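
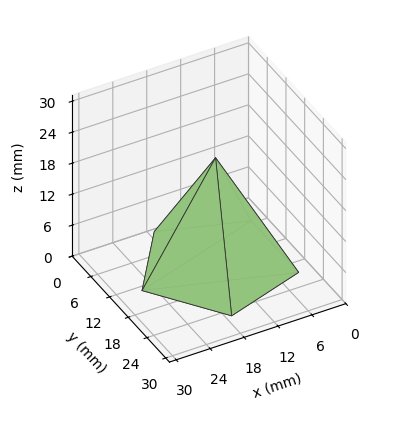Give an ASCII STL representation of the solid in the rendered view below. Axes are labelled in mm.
Reading the render: the shape is a regular 5-sided pyramid, base circumscribed radius ≈ 13 mm, apex at z ≈ 21 mm (dimensions read to the nearest mm from the axis ticks). For the STL, each face is triangulated and given an outward normal.

solid part
  facet normal 0.0000 0.0000 -1.0000
    outer loop
      vertex 2.5 20.6 0.0
      vertex 17.0 25.4 0.0
      vertex 26.0 13.0 0.0
    endloop
  endfacet
  facet normal 0.0000 0.0000 -1.0000
    outer loop
      vertex 2.5 5.4 0.0
      vertex 2.5 20.6 0.0
      vertex 26.0 13.0 0.0
    endloop
  endfacet
  facet normal 0.0000 0.0000 -1.0000
    outer loop
      vertex 17.0 0.6 0.0
      vertex 2.5 5.4 0.0
      vertex 26.0 13.0 0.0
    endloop
  endfacet
  facet normal 0.7236 0.5252 0.4479
    outer loop
      vertex 26.0 13.0 0.0
      vertex 17.0 25.4 0.0
      vertex 13.0 13.0 21.0
    endloop
  endfacet
  facet normal -0.2810 0.8489 0.4477
    outer loop
      vertex 17.0 25.4 0.0
      vertex 2.5 20.6 0.0
      vertex 13.0 13.0 21.0
    endloop
  endfacet
  facet normal -0.8944 0.0000 0.4472
    outer loop
      vertex 2.5 20.6 0.0
      vertex 2.5 5.4 0.0
      vertex 13.0 13.0 21.0
    endloop
  endfacet
  facet normal -0.2810 -0.8489 0.4477
    outer loop
      vertex 2.5 5.4 0.0
      vertex 17.0 0.6 0.0
      vertex 13.0 13.0 21.0
    endloop
  endfacet
  facet normal 0.7236 -0.5252 0.4479
    outer loop
      vertex 17.0 0.6 0.0
      vertex 26.0 13.0 0.0
      vertex 13.0 13.0 21.0
    endloop
  endfacet
endsolid part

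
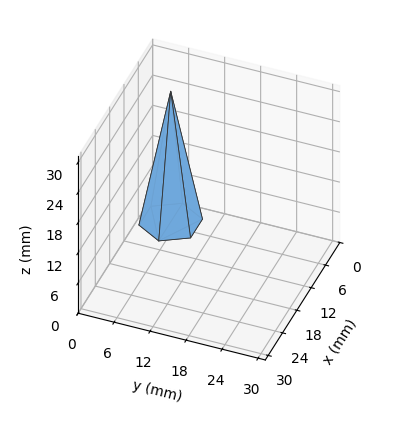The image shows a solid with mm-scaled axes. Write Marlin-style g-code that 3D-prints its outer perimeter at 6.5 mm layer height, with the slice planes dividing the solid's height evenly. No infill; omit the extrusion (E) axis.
Reading the render: the shape is a regular 6-sided pyramid, base circumscribed radius ≈ 5 mm, apex at z ≈ 26 mm (dimensions read to the nearest mm from the axis ticks). For the g-code, the solid's height is divided into equal slices at the stated Δz and each level perimeter traced with G1 moves after a G0 lift.

; perimeter-only toolpath
G21 ; units = mm
G90 ; absolute positioning
G28 ; home
; layer 1
G0 Z6.5
G0 X8.8 Y5.0
G1 X6.9 Y8.2
G1 X3.1 Y8.2
G1 X1.2 Y5.0
G1 X3.1 Y1.8
G1 X6.9 Y1.8
G1 X8.8 Y5.0
; layer 2
G0 Z13.0
G0 X7.5 Y5.0
G1 X6.2 Y7.2
G1 X3.8 Y7.2
G1 X2.5 Y5.0
G1 X3.8 Y2.9
G1 X6.2 Y2.9
G1 X7.5 Y5.0
; layer 3
G0 Z19.5
G0 X6.2 Y5.0
G1 X5.6 Y6.1
G1 X4.4 Y6.1
G1 X3.8 Y5.0
G1 X4.4 Y3.9
G1 X5.6 Y3.9
G1 X6.2 Y5.0
M2 ; end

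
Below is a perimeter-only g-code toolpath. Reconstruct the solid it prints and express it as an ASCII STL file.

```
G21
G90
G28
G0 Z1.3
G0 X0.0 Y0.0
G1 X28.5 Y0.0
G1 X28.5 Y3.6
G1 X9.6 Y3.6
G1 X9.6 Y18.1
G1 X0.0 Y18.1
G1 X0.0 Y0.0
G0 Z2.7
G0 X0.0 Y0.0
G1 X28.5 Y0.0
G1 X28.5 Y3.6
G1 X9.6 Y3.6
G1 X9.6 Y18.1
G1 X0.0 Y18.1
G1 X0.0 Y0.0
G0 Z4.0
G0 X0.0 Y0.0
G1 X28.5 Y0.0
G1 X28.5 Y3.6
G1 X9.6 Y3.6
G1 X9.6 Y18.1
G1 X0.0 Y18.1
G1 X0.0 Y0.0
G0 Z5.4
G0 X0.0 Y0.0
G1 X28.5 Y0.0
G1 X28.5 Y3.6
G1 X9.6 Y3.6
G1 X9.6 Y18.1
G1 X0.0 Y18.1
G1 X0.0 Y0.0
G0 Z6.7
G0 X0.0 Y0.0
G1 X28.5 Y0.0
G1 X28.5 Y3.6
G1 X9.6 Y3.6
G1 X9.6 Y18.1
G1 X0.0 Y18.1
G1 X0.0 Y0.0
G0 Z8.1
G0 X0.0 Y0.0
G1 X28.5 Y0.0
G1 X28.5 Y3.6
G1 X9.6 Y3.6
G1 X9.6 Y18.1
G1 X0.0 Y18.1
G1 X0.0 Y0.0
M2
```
solid part
  facet normal 0.0000 0.0000 -1.0000
    outer loop
      vertex 28.5 3.6 0.0
      vertex 28.5 0.0 0.0
      vertex 0.0 0.0 0.0
    endloop
  endfacet
  facet normal 0.0000 0.0000 -1.0000
    outer loop
      vertex 9.6 3.6 0.0
      vertex 28.5 3.6 0.0
      vertex 0.0 0.0 0.0
    endloop
  endfacet
  facet normal 0.0000 0.0000 -1.0000
    outer loop
      vertex 9.6 18.1 0.0
      vertex 9.6 3.6 0.0
      vertex 0.0 0.0 0.0
    endloop
  endfacet
  facet normal 0.0000 0.0000 -1.0000
    outer loop
      vertex 0.0 18.1 0.0
      vertex 9.6 18.1 0.0
      vertex 0.0 0.0 0.0
    endloop
  endfacet
  facet normal 0.0000 0.0000 1.0000
    outer loop
      vertex 0.0 0.0 8.1
      vertex 28.5 0.0 8.1
      vertex 28.5 3.6 8.1
    endloop
  endfacet
  facet normal 0.0000 0.0000 1.0000
    outer loop
      vertex 0.0 0.0 8.1
      vertex 28.5 3.6 8.1
      vertex 9.6 3.6 8.1
    endloop
  endfacet
  facet normal 0.0000 0.0000 1.0000
    outer loop
      vertex 0.0 0.0 8.1
      vertex 9.6 3.6 8.1
      vertex 9.6 18.1 8.1
    endloop
  endfacet
  facet normal 0.0000 0.0000 1.0000
    outer loop
      vertex 0.0 0.0 8.1
      vertex 9.6 18.1 8.1
      vertex 0.0 18.1 8.1
    endloop
  endfacet
  facet normal 0.0000 -1.0000 0.0000
    outer loop
      vertex 0.0 0.0 0.0
      vertex 28.5 0.0 0.0
      vertex 28.5 0.0 8.1
    endloop
  endfacet
  facet normal 0.0000 -1.0000 0.0000
    outer loop
      vertex 0.0 0.0 0.0
      vertex 28.5 0.0 8.1
      vertex 0.0 0.0 8.1
    endloop
  endfacet
  facet normal 1.0000 0.0000 0.0000
    outer loop
      vertex 28.5 0.0 0.0
      vertex 28.5 3.6 0.0
      vertex 28.5 3.6 8.1
    endloop
  endfacet
  facet normal 1.0000 0.0000 0.0000
    outer loop
      vertex 28.5 0.0 0.0
      vertex 28.5 3.6 8.1
      vertex 28.5 0.0 8.1
    endloop
  endfacet
  facet normal 0.0000 1.0000 0.0000
    outer loop
      vertex 28.5 3.6 0.0
      vertex 9.6 3.6 0.0
      vertex 9.6 3.6 8.1
    endloop
  endfacet
  facet normal 0.0000 1.0000 0.0000
    outer loop
      vertex 28.5 3.6 0.0
      vertex 9.6 3.6 8.1
      vertex 28.5 3.6 8.1
    endloop
  endfacet
  facet normal 1.0000 0.0000 0.0000
    outer loop
      vertex 9.6 3.6 0.0
      vertex 9.6 18.1 0.0
      vertex 9.6 18.1 8.1
    endloop
  endfacet
  facet normal 1.0000 0.0000 0.0000
    outer loop
      vertex 9.6 3.6 0.0
      vertex 9.6 18.1 8.1
      vertex 9.6 3.6 8.1
    endloop
  endfacet
  facet normal 0.0000 1.0000 0.0000
    outer loop
      vertex 9.6 18.1 0.0
      vertex 0.0 18.1 0.0
      vertex 0.0 18.1 8.1
    endloop
  endfacet
  facet normal 0.0000 1.0000 0.0000
    outer loop
      vertex 9.6 18.1 0.0
      vertex 0.0 18.1 8.1
      vertex 9.6 18.1 8.1
    endloop
  endfacet
  facet normal -1.0000 0.0000 0.0000
    outer loop
      vertex 0.0 18.1 0.0
      vertex 0.0 0.0 0.0
      vertex 0.0 0.0 8.1
    endloop
  endfacet
  facet normal -1.0000 0.0000 0.0000
    outer loop
      vertex 0.0 18.1 0.0
      vertex 0.0 0.0 8.1
      vertex 0.0 18.1 8.1
    endloop
  endfacet
endsolid part

The G0 Z moves step by Δz≈1.3 mm. Every layer's G1 loop is the same polygon, so the solid is a straight extrusion of it from z=0 to z≈8.1. Closing with flat bottom and top caps and triangulating gives 20 facets — an L-shaped prism: outer 28.5 × 18.1 mm, arm thicknesses ≈ 3.6 mm (horizontal) and 9.6 mm (vertical), extruded 8.1 mm in z.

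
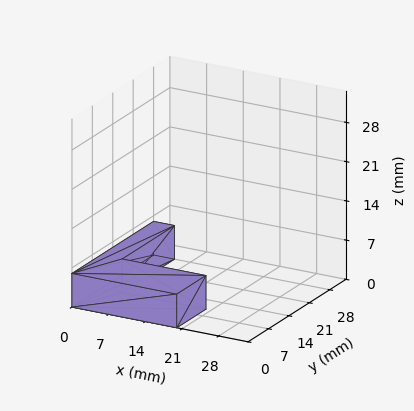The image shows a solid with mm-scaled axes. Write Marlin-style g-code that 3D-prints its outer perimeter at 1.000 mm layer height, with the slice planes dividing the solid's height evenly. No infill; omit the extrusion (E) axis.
Reading the render: the shape is an L-shaped prism: outer 20 × 28 mm, arm thicknesses ≈ 10 mm (horizontal) and 4 mm (vertical), extruded 6 mm in z (dimensions read to the nearest mm from the axis ticks). For the g-code, the solid's height is divided into equal slices at the stated Δz and each level perimeter traced with G1 moves after a G0 lift.

; perimeter-only toolpath
G21 ; units = mm
G90 ; absolute positioning
G28 ; home
; layer 1
G0 Z1.000
G0 X0.000 Y0.000
G1 X20.000 Y0.000
G1 X20.000 Y10.000
G1 X4.000 Y10.000
G1 X4.000 Y28.000
G1 X0.000 Y28.000
G1 X0.000 Y0.000
; layer 2
G0 Z2.000
G0 X0.000 Y0.000
G1 X20.000 Y0.000
G1 X20.000 Y10.000
G1 X4.000 Y10.000
G1 X4.000 Y28.000
G1 X0.000 Y28.000
G1 X0.000 Y0.000
; layer 3
G0 Z3.000
G0 X0.000 Y0.000
G1 X20.000 Y0.000
G1 X20.000 Y10.000
G1 X4.000 Y10.000
G1 X4.000 Y28.000
G1 X0.000 Y28.000
G1 X0.000 Y0.000
; layer 4
G0 Z4.000
G0 X0.000 Y0.000
G1 X20.000 Y0.000
G1 X20.000 Y10.000
G1 X4.000 Y10.000
G1 X4.000 Y28.000
G1 X0.000 Y28.000
G1 X0.000 Y0.000
; layer 5
G0 Z5.000
G0 X0.000 Y0.000
G1 X20.000 Y0.000
G1 X20.000 Y10.000
G1 X4.000 Y10.000
G1 X4.000 Y28.000
G1 X0.000 Y28.000
G1 X0.000 Y0.000
; layer 6
G0 Z6.000
G0 X0.000 Y0.000
G1 X20.000 Y0.000
G1 X20.000 Y10.000
G1 X4.000 Y10.000
G1 X4.000 Y28.000
G1 X0.000 Y28.000
G1 X0.000 Y0.000
M2 ; end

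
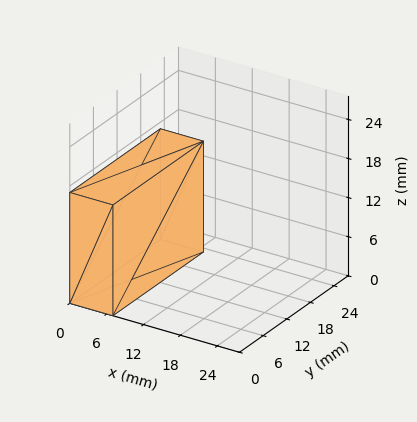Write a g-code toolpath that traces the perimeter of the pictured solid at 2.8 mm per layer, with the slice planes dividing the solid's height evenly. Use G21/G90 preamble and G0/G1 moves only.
Reading the render: the shape is a rectangular box, roughly 7 × 23 mm footprint and 17 mm tall (dimensions read to the nearest mm from the axis ticks). For the g-code, the solid's height is divided into equal slices at the stated Δz and each level perimeter traced with G1 moves after a G0 lift.

; perimeter-only toolpath
G21 ; units = mm
G90 ; absolute positioning
G28 ; home
; layer 1
G0 Z2.8
G0 X0.0 Y0.0
G1 X7.0 Y0.0
G1 X7.0 Y23.0
G1 X0.0 Y23.0
G1 X0.0 Y0.0
; layer 2
G0 Z5.7
G0 X0.0 Y0.0
G1 X7.0 Y0.0
G1 X7.0 Y23.0
G1 X0.0 Y23.0
G1 X0.0 Y0.0
; layer 3
G0 Z8.5
G0 X0.0 Y0.0
G1 X7.0 Y0.0
G1 X7.0 Y23.0
G1 X0.0 Y23.0
G1 X0.0 Y0.0
; layer 4
G0 Z11.3
G0 X0.0 Y0.0
G1 X7.0 Y0.0
G1 X7.0 Y23.0
G1 X0.0 Y23.0
G1 X0.0 Y0.0
; layer 5
G0 Z14.2
G0 X0.0 Y0.0
G1 X7.0 Y0.0
G1 X7.0 Y23.0
G1 X0.0 Y23.0
G1 X0.0 Y0.0
; layer 6
G0 Z17.0
G0 X0.0 Y0.0
G1 X7.0 Y0.0
G1 X7.0 Y23.0
G1 X0.0 Y23.0
G1 X0.0 Y0.0
M2 ; end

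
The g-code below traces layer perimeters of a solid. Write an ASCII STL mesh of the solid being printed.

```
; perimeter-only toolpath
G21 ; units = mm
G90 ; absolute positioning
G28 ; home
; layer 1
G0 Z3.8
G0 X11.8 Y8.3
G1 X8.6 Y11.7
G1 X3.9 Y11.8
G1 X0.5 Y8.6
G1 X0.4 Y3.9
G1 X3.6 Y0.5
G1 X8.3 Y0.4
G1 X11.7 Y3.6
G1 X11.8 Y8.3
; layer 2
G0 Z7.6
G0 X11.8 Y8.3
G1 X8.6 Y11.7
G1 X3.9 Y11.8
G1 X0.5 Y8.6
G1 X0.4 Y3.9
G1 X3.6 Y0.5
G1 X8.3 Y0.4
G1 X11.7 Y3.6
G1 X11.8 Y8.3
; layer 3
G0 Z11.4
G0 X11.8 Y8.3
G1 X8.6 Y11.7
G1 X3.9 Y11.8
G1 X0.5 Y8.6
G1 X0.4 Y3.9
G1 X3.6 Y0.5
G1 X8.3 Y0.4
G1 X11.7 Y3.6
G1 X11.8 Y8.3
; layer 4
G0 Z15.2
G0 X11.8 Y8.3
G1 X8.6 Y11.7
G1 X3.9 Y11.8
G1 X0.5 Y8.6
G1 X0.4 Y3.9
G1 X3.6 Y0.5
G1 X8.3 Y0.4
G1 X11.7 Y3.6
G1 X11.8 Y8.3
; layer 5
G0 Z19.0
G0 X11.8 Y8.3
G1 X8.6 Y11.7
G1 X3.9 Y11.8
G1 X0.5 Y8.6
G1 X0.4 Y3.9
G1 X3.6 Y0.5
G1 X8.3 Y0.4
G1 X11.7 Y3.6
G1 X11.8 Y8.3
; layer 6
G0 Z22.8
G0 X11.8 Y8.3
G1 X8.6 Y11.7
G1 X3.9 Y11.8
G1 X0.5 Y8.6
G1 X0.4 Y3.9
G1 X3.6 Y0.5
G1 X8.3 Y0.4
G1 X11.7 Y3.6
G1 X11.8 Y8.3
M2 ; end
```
solid part
  facet normal 0.0000 0.0000 -1.0000
    outer loop
      vertex 3.9 11.8 0.0
      vertex 8.6 11.7 0.0
      vertex 11.8 8.3 0.0
    endloop
  endfacet
  facet normal 0.0000 0.0000 -1.0000
    outer loop
      vertex 0.5 8.6 0.0
      vertex 3.9 11.8 0.0
      vertex 11.8 8.3 0.0
    endloop
  endfacet
  facet normal 0.0000 0.0000 -1.0000
    outer loop
      vertex 0.4 3.9 0.0
      vertex 0.5 8.6 0.0
      vertex 11.8 8.3 0.0
    endloop
  endfacet
  facet normal 0.0000 0.0000 -1.0000
    outer loop
      vertex 3.6 0.5 0.0
      vertex 0.4 3.9 0.0
      vertex 11.8 8.3 0.0
    endloop
  endfacet
  facet normal 0.0000 0.0000 -1.0000
    outer loop
      vertex 8.3 0.4 0.0
      vertex 3.6 0.5 0.0
      vertex 11.8 8.3 0.0
    endloop
  endfacet
  facet normal 0.0000 0.0000 -1.0000
    outer loop
      vertex 11.7 3.6 0.0
      vertex 8.3 0.4 0.0
      vertex 11.8 8.3 0.0
    endloop
  endfacet
  facet normal 0.0000 0.0000 1.0000
    outer loop
      vertex 11.8 8.3 22.8
      vertex 8.6 11.7 22.8
      vertex 3.9 11.8 22.8
    endloop
  endfacet
  facet normal 0.0000 0.0000 1.0000
    outer loop
      vertex 11.8 8.3 22.8
      vertex 3.9 11.8 22.8
      vertex 0.5 8.6 22.8
    endloop
  endfacet
  facet normal 0.0000 0.0000 1.0000
    outer loop
      vertex 11.8 8.3 22.8
      vertex 0.5 8.6 22.8
      vertex 0.4 3.9 22.8
    endloop
  endfacet
  facet normal 0.0000 0.0000 1.0000
    outer loop
      vertex 11.8 8.3 22.8
      vertex 0.4 3.9 22.8
      vertex 3.6 0.5 22.8
    endloop
  endfacet
  facet normal 0.0000 0.0000 1.0000
    outer loop
      vertex 11.8 8.3 22.8
      vertex 3.6 0.5 22.8
      vertex 8.3 0.4 22.8
    endloop
  endfacet
  facet normal 0.0000 0.0000 1.0000
    outer loop
      vertex 11.8 8.3 22.8
      vertex 8.3 0.4 22.8
      vertex 11.7 3.6 22.8
    endloop
  endfacet
  facet normal 0.7282 0.6854 0.0000
    outer loop
      vertex 11.8 8.3 0.0
      vertex 8.6 11.7 0.0
      vertex 8.6 11.7 22.8
    endloop
  endfacet
  facet normal 0.7282 0.6854 0.0000
    outer loop
      vertex 11.8 8.3 0.0
      vertex 8.6 11.7 22.8
      vertex 11.8 8.3 22.8
    endloop
  endfacet
  facet normal 0.0213 0.9998 0.0000
    outer loop
      vertex 8.6 11.7 0.0
      vertex 3.9 11.8 0.0
      vertex 3.9 11.8 22.8
    endloop
  endfacet
  facet normal 0.0213 0.9998 0.0000
    outer loop
      vertex 8.6 11.7 0.0
      vertex 3.9 11.8 22.8
      vertex 8.6 11.7 22.8
    endloop
  endfacet
  facet normal -0.6854 0.7282 0.0000
    outer loop
      vertex 3.9 11.8 0.0
      vertex 0.5 8.6 0.0
      vertex 0.5 8.6 22.8
    endloop
  endfacet
  facet normal -0.6854 0.7282 0.0000
    outer loop
      vertex 3.9 11.8 0.0
      vertex 0.5 8.6 22.8
      vertex 3.9 11.8 22.8
    endloop
  endfacet
  facet normal -0.9998 0.0213 0.0000
    outer loop
      vertex 0.5 8.6 0.0
      vertex 0.4 3.9 0.0
      vertex 0.4 3.9 22.8
    endloop
  endfacet
  facet normal -0.9998 0.0213 0.0000
    outer loop
      vertex 0.5 8.6 0.0
      vertex 0.4 3.9 22.8
      vertex 0.5 8.6 22.8
    endloop
  endfacet
  facet normal -0.7282 -0.6854 0.0000
    outer loop
      vertex 0.4 3.9 0.0
      vertex 3.6 0.5 0.0
      vertex 3.6 0.5 22.8
    endloop
  endfacet
  facet normal -0.7282 -0.6854 0.0000
    outer loop
      vertex 0.4 3.9 0.0
      vertex 3.6 0.5 22.8
      vertex 0.4 3.9 22.8
    endloop
  endfacet
  facet normal -0.0213 -0.9998 0.0000
    outer loop
      vertex 3.6 0.5 0.0
      vertex 8.3 0.4 0.0
      vertex 8.3 0.4 22.8
    endloop
  endfacet
  facet normal -0.0213 -0.9998 0.0000
    outer loop
      vertex 3.6 0.5 0.0
      vertex 8.3 0.4 22.8
      vertex 3.6 0.5 22.8
    endloop
  endfacet
  facet normal 0.6854 -0.7282 0.0000
    outer loop
      vertex 8.3 0.4 0.0
      vertex 11.7 3.6 0.0
      vertex 11.7 3.6 22.8
    endloop
  endfacet
  facet normal 0.6854 -0.7282 0.0000
    outer loop
      vertex 8.3 0.4 0.0
      vertex 11.7 3.6 22.8
      vertex 8.3 0.4 22.8
    endloop
  endfacet
  facet normal 0.9998 -0.0213 0.0000
    outer loop
      vertex 11.7 3.6 0.0
      vertex 11.8 8.3 0.0
      vertex 11.8 8.3 22.8
    endloop
  endfacet
  facet normal 0.9998 -0.0213 0.0000
    outer loop
      vertex 11.7 3.6 0.0
      vertex 11.8 8.3 22.8
      vertex 11.7 3.6 22.8
    endloop
  endfacet
endsolid part

The G0 Z moves step by Δz≈3.8 mm. Every layer's G1 loop is the same polygon, so the solid is a straight extrusion of it from z=0 to z≈22.8. Closing with flat bottom and top caps and triangulating gives 28 facets — a regular 8-sided prism (a cylinder approximated with 8 flat sides), circumscribed radius ≈ 6.1 mm, height ≈ 22.8 mm.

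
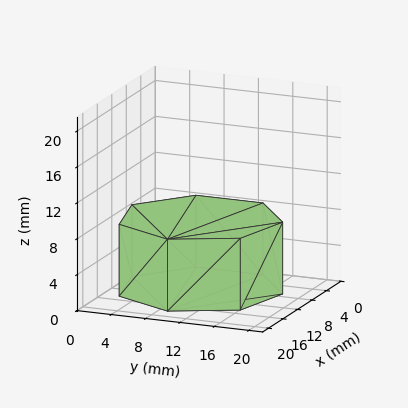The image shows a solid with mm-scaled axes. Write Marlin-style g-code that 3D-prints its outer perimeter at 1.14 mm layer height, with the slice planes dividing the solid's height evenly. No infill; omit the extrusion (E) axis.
Reading the render: the shape is a regular 7-sided prism (a cylinder approximated with 7 flat sides), circumscribed radius ≈ 9 mm, height ≈ 8 mm (dimensions read to the nearest mm from the axis ticks). For the g-code, the solid's height is divided into equal slices at the stated Δz and each level perimeter traced with G1 moves after a G0 lift.

; perimeter-only toolpath
G21 ; units = mm
G90 ; absolute positioning
G28 ; home
; layer 1
G0 Z1.14
G0 X18.00 Y9.00
G1 X14.61 Y16.04
G1 X7.00 Y17.77
G1 X0.89 Y12.90
G1 X0.89 Y5.10
G1 X7.00 Y0.23
G1 X14.61 Y1.96
G1 X18.00 Y9.00
; layer 2
G0 Z2.29
G0 X18.00 Y9.00
G1 X14.61 Y16.04
G1 X7.00 Y17.77
G1 X0.89 Y12.90
G1 X0.89 Y5.10
G1 X7.00 Y0.23
G1 X14.61 Y1.96
G1 X18.00 Y9.00
; layer 3
G0 Z3.43
G0 X18.00 Y9.00
G1 X14.61 Y16.04
G1 X7.00 Y17.77
G1 X0.89 Y12.90
G1 X0.89 Y5.10
G1 X7.00 Y0.23
G1 X14.61 Y1.96
G1 X18.00 Y9.00
; layer 4
G0 Z4.57
G0 X18.00 Y9.00
G1 X14.61 Y16.04
G1 X7.00 Y17.77
G1 X0.89 Y12.90
G1 X0.89 Y5.10
G1 X7.00 Y0.23
G1 X14.61 Y1.96
G1 X18.00 Y9.00
; layer 5
G0 Z5.71
G0 X18.00 Y9.00
G1 X14.61 Y16.04
G1 X7.00 Y17.77
G1 X0.89 Y12.90
G1 X0.89 Y5.10
G1 X7.00 Y0.23
G1 X14.61 Y1.96
G1 X18.00 Y9.00
; layer 6
G0 Z6.86
G0 X18.00 Y9.00
G1 X14.61 Y16.04
G1 X7.00 Y17.77
G1 X0.89 Y12.90
G1 X0.89 Y5.10
G1 X7.00 Y0.23
G1 X14.61 Y1.96
G1 X18.00 Y9.00
; layer 7
G0 Z8.00
G0 X18.00 Y9.00
G1 X14.61 Y16.04
G1 X7.00 Y17.77
G1 X0.89 Y12.90
G1 X0.89 Y5.10
G1 X7.00 Y0.23
G1 X14.61 Y1.96
G1 X18.00 Y9.00
M2 ; end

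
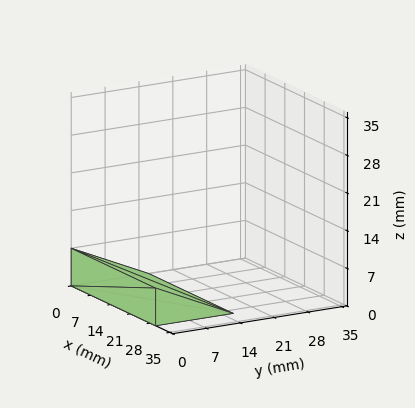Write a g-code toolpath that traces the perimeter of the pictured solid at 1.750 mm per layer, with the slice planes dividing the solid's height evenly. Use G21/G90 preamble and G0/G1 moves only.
Reading the render: the shape is a wedge (ramp): 30 × 16 mm base, rising to 7 mm along the y=0 edge and sloping linearly to z=0 at y=16 (dimensions read to the nearest mm from the axis ticks). For the g-code, the solid's height is divided into equal slices at the stated Δz and each level perimeter traced with G1 moves after a G0 lift.

; perimeter-only toolpath
G21 ; units = mm
G90 ; absolute positioning
G28 ; home
; layer 1
G0 Z1.750
G0 X0.000 Y0.000
G1 X30.000 Y0.000
G1 X30.000 Y12.000
G1 X0.000 Y12.000
G1 X0.000 Y0.000
; layer 2
G0 Z3.500
G0 X0.000 Y0.000
G1 X30.000 Y0.000
G1 X30.000 Y8.000
G1 X0.000 Y8.000
G1 X0.000 Y0.000
; layer 3
G0 Z5.250
G0 X0.000 Y0.000
G1 X30.000 Y0.000
G1 X30.000 Y4.000
G1 X0.000 Y4.000
G1 X0.000 Y0.000
M2 ; end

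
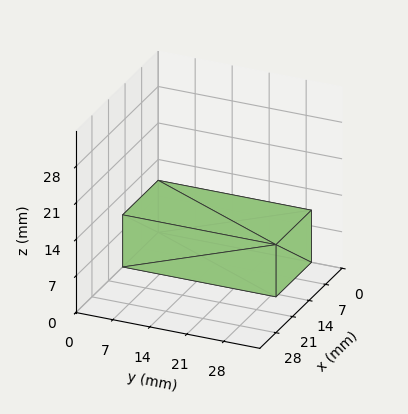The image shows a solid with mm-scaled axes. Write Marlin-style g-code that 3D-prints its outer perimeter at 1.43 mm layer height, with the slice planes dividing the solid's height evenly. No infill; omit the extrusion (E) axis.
Reading the render: the shape is a rectangular box, roughly 15 × 29 mm footprint and 10 mm tall (dimensions read to the nearest mm from the axis ticks). For the g-code, the solid's height is divided into equal slices at the stated Δz and each level perimeter traced with G1 moves after a G0 lift.

; perimeter-only toolpath
G21 ; units = mm
G90 ; absolute positioning
G28 ; home
; layer 1
G0 Z1.43
G0 X0.00 Y0.00
G1 X15.00 Y0.00
G1 X15.00 Y29.00
G1 X0.00 Y29.00
G1 X0.00 Y0.00
; layer 2
G0 Z2.86
G0 X0.00 Y0.00
G1 X15.00 Y0.00
G1 X15.00 Y29.00
G1 X0.00 Y29.00
G1 X0.00 Y0.00
; layer 3
G0 Z4.29
G0 X0.00 Y0.00
G1 X15.00 Y0.00
G1 X15.00 Y29.00
G1 X0.00 Y29.00
G1 X0.00 Y0.00
; layer 4
G0 Z5.71
G0 X0.00 Y0.00
G1 X15.00 Y0.00
G1 X15.00 Y29.00
G1 X0.00 Y29.00
G1 X0.00 Y0.00
; layer 5
G0 Z7.14
G0 X0.00 Y0.00
G1 X15.00 Y0.00
G1 X15.00 Y29.00
G1 X0.00 Y29.00
G1 X0.00 Y0.00
; layer 6
G0 Z8.57
G0 X0.00 Y0.00
G1 X15.00 Y0.00
G1 X15.00 Y29.00
G1 X0.00 Y29.00
G1 X0.00 Y0.00
; layer 7
G0 Z10.00
G0 X0.00 Y0.00
G1 X15.00 Y0.00
G1 X15.00 Y29.00
G1 X0.00 Y29.00
G1 X0.00 Y0.00
M2 ; end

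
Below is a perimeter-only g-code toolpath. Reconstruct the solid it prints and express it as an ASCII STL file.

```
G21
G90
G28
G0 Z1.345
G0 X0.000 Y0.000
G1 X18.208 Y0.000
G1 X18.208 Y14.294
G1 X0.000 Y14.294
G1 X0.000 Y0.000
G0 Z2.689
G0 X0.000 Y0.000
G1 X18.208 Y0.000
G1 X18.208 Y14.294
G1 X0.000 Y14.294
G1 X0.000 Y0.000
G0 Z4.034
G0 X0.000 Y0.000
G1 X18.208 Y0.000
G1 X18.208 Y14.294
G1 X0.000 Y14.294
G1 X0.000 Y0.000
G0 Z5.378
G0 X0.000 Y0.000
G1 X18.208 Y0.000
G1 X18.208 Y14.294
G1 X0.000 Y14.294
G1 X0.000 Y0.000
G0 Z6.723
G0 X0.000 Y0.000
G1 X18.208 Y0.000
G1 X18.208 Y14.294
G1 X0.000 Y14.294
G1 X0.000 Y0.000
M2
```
solid part
  facet normal 0.0000 0.0000 -1.0000
    outer loop
      vertex 18.208 14.294 0.000
      vertex 18.208 0.000 0.000
      vertex 0.000 0.000 0.000
    endloop
  endfacet
  facet normal 0.0000 0.0000 -1.0000
    outer loop
      vertex 0.000 14.294 0.000
      vertex 18.208 14.294 0.000
      vertex 0.000 0.000 0.000
    endloop
  endfacet
  facet normal 0.0000 0.0000 1.0000
    outer loop
      vertex 0.000 0.000 6.723
      vertex 18.208 0.000 6.723
      vertex 18.208 14.294 6.723
    endloop
  endfacet
  facet normal 0.0000 0.0000 1.0000
    outer loop
      vertex 0.000 0.000 6.723
      vertex 18.208 14.294 6.723
      vertex 0.000 14.294 6.723
    endloop
  endfacet
  facet normal 0.0000 -1.0000 0.0000
    outer loop
      vertex 0.000 0.000 0.000
      vertex 18.208 0.000 0.000
      vertex 18.208 0.000 6.723
    endloop
  endfacet
  facet normal 0.0000 -1.0000 0.0000
    outer loop
      vertex 0.000 0.000 0.000
      vertex 18.208 0.000 6.723
      vertex 0.000 0.000 6.723
    endloop
  endfacet
  facet normal 0.0000 1.0000 0.0000
    outer loop
      vertex 18.208 14.294 6.723
      vertex 18.208 14.294 0.000
      vertex 0.000 14.294 0.000
    endloop
  endfacet
  facet normal 0.0000 1.0000 0.0000
    outer loop
      vertex 0.000 14.294 6.723
      vertex 18.208 14.294 6.723
      vertex 0.000 14.294 0.000
    endloop
  endfacet
  facet normal -1.0000 0.0000 0.0000
    outer loop
      vertex 0.000 14.294 6.723
      vertex 0.000 14.294 0.000
      vertex 0.000 0.000 0.000
    endloop
  endfacet
  facet normal -1.0000 0.0000 0.0000
    outer loop
      vertex 0.000 0.000 6.723
      vertex 0.000 14.294 6.723
      vertex 0.000 0.000 0.000
    endloop
  endfacet
  facet normal 1.0000 0.0000 0.0000
    outer loop
      vertex 18.208 0.000 0.000
      vertex 18.208 14.294 0.000
      vertex 18.208 14.294 6.723
    endloop
  endfacet
  facet normal 1.0000 0.0000 0.0000
    outer loop
      vertex 18.208 0.000 0.000
      vertex 18.208 14.294 6.723
      vertex 18.208 0.000 6.723
    endloop
  endfacet
endsolid part

The G0 Z moves step by Δz≈1.345 mm. Every layer's G1 loop is the same polygon, so the solid is a straight extrusion of it from z=0 to z≈6.72. Closing with flat bottom and top caps and triangulating gives 12 facets — a rectangular box, roughly 18.2 × 14.3 mm footprint and 6.72 mm tall.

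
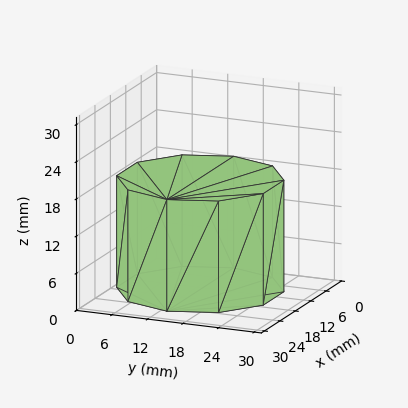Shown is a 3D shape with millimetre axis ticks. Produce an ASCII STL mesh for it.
Reading the render: the shape is a regular 10-sided prism (a cylinder approximated with 10 flat sides), circumscribed radius ≈ 13 mm, height ≈ 18 mm (dimensions read to the nearest mm from the axis ticks). For the STL, each face is triangulated and given an outward normal.

solid part
  facet normal 0.0000 0.0000 -1.0000
    outer loop
      vertex 17.017 25.364 0.000
      vertex 23.517 20.641 0.000
      vertex 26.000 13.000 0.000
    endloop
  endfacet
  facet normal 0.0000 0.0000 -1.0000
    outer loop
      vertex 8.983 25.364 0.000
      vertex 17.017 25.364 0.000
      vertex 26.000 13.000 0.000
    endloop
  endfacet
  facet normal 0.0000 0.0000 -1.0000
    outer loop
      vertex 2.483 20.641 0.000
      vertex 8.983 25.364 0.000
      vertex 26.000 13.000 0.000
    endloop
  endfacet
  facet normal 0.0000 0.0000 -1.0000
    outer loop
      vertex 0.000 13.000 0.000
      vertex 2.483 20.641 0.000
      vertex 26.000 13.000 0.000
    endloop
  endfacet
  facet normal 0.0000 0.0000 -1.0000
    outer loop
      vertex 2.483 5.359 0.000
      vertex 0.000 13.000 0.000
      vertex 26.000 13.000 0.000
    endloop
  endfacet
  facet normal 0.0000 0.0000 -1.0000
    outer loop
      vertex 8.983 0.636 0.000
      vertex 2.483 5.359 0.000
      vertex 26.000 13.000 0.000
    endloop
  endfacet
  facet normal 0.0000 0.0000 -1.0000
    outer loop
      vertex 17.017 0.636 0.000
      vertex 8.983 0.636 0.000
      vertex 26.000 13.000 0.000
    endloop
  endfacet
  facet normal 0.0000 0.0000 -1.0000
    outer loop
      vertex 23.517 5.359 0.000
      vertex 17.017 0.636 0.000
      vertex 26.000 13.000 0.000
    endloop
  endfacet
  facet normal 0.0000 0.0000 1.0000
    outer loop
      vertex 26.000 13.000 18.000
      vertex 23.517 20.641 18.000
      vertex 17.017 25.364 18.000
    endloop
  endfacet
  facet normal 0.0000 0.0000 1.0000
    outer loop
      vertex 26.000 13.000 18.000
      vertex 17.017 25.364 18.000
      vertex 8.983 25.364 18.000
    endloop
  endfacet
  facet normal 0.0000 0.0000 1.0000
    outer loop
      vertex 26.000 13.000 18.000
      vertex 8.983 25.364 18.000
      vertex 2.483 20.641 18.000
    endloop
  endfacet
  facet normal 0.0000 0.0000 1.0000
    outer loop
      vertex 26.000 13.000 18.000
      vertex 2.483 20.641 18.000
      vertex 0.000 13.000 18.000
    endloop
  endfacet
  facet normal 0.0000 0.0000 1.0000
    outer loop
      vertex 26.000 13.000 18.000
      vertex 0.000 13.000 18.000
      vertex 2.483 5.359 18.000
    endloop
  endfacet
  facet normal 0.0000 0.0000 1.0000
    outer loop
      vertex 26.000 13.000 18.000
      vertex 2.483 5.359 18.000
      vertex 8.983 0.636 18.000
    endloop
  endfacet
  facet normal 0.0000 0.0000 1.0000
    outer loop
      vertex 26.000 13.000 18.000
      vertex 8.983 0.636 18.000
      vertex 17.017 0.636 18.000
    endloop
  endfacet
  facet normal 0.0000 0.0000 1.0000
    outer loop
      vertex 26.000 13.000 18.000
      vertex 17.017 0.636 18.000
      vertex 23.517 5.359 18.000
    endloop
  endfacet
  facet normal 0.9510 0.3090 0.0000
    outer loop
      vertex 26.000 13.000 0.000
      vertex 23.517 20.641 0.000
      vertex 23.517 20.641 18.000
    endloop
  endfacet
  facet normal 0.9510 0.3090 0.0000
    outer loop
      vertex 26.000 13.000 0.000
      vertex 23.517 20.641 18.000
      vertex 26.000 13.000 18.000
    endloop
  endfacet
  facet normal 0.5878 0.8090 0.0000
    outer loop
      vertex 23.517 20.641 0.000
      vertex 17.017 25.364 0.000
      vertex 17.017 25.364 18.000
    endloop
  endfacet
  facet normal 0.5878 0.8090 0.0000
    outer loop
      vertex 23.517 20.641 0.000
      vertex 17.017 25.364 18.000
      vertex 23.517 20.641 18.000
    endloop
  endfacet
  facet normal 0.0000 1.0000 0.0000
    outer loop
      vertex 17.017 25.364 0.000
      vertex 8.983 25.364 0.000
      vertex 8.983 25.364 18.000
    endloop
  endfacet
  facet normal 0.0000 1.0000 0.0000
    outer loop
      vertex 17.017 25.364 0.000
      vertex 8.983 25.364 18.000
      vertex 17.017 25.364 18.000
    endloop
  endfacet
  facet normal -0.5878 0.8090 0.0000
    outer loop
      vertex 8.983 25.364 0.000
      vertex 2.483 20.641 0.000
      vertex 2.483 20.641 18.000
    endloop
  endfacet
  facet normal -0.5878 0.8090 0.0000
    outer loop
      vertex 8.983 25.364 0.000
      vertex 2.483 20.641 18.000
      vertex 8.983 25.364 18.000
    endloop
  endfacet
  facet normal -0.9510 0.3090 0.0000
    outer loop
      vertex 2.483 20.641 0.000
      vertex 0.000 13.000 0.000
      vertex 0.000 13.000 18.000
    endloop
  endfacet
  facet normal -0.9510 0.3090 0.0000
    outer loop
      vertex 2.483 20.641 0.000
      vertex 0.000 13.000 18.000
      vertex 2.483 20.641 18.000
    endloop
  endfacet
  facet normal -0.9510 -0.3090 0.0000
    outer loop
      vertex 0.000 13.000 0.000
      vertex 2.483 5.359 0.000
      vertex 2.483 5.359 18.000
    endloop
  endfacet
  facet normal -0.9510 -0.3090 0.0000
    outer loop
      vertex 0.000 13.000 0.000
      vertex 2.483 5.359 18.000
      vertex 0.000 13.000 18.000
    endloop
  endfacet
  facet normal -0.5878 -0.8090 0.0000
    outer loop
      vertex 2.483 5.359 0.000
      vertex 8.983 0.636 0.000
      vertex 8.983 0.636 18.000
    endloop
  endfacet
  facet normal -0.5878 -0.8090 0.0000
    outer loop
      vertex 2.483 5.359 0.000
      vertex 8.983 0.636 18.000
      vertex 2.483 5.359 18.000
    endloop
  endfacet
  facet normal 0.0000 -1.0000 0.0000
    outer loop
      vertex 8.983 0.636 0.000
      vertex 17.017 0.636 0.000
      vertex 17.017 0.636 18.000
    endloop
  endfacet
  facet normal 0.0000 -1.0000 0.0000
    outer loop
      vertex 8.983 0.636 0.000
      vertex 17.017 0.636 18.000
      vertex 8.983 0.636 18.000
    endloop
  endfacet
  facet normal 0.5878 -0.8090 0.0000
    outer loop
      vertex 17.017 0.636 0.000
      vertex 23.517 5.359 0.000
      vertex 23.517 5.359 18.000
    endloop
  endfacet
  facet normal 0.5878 -0.8090 0.0000
    outer loop
      vertex 17.017 0.636 0.000
      vertex 23.517 5.359 18.000
      vertex 17.017 0.636 18.000
    endloop
  endfacet
  facet normal 0.9510 -0.3090 0.0000
    outer loop
      vertex 23.517 5.359 0.000
      vertex 26.000 13.000 0.000
      vertex 26.000 13.000 18.000
    endloop
  endfacet
  facet normal 0.9510 -0.3090 0.0000
    outer loop
      vertex 23.517 5.359 0.000
      vertex 26.000 13.000 18.000
      vertex 23.517 5.359 18.000
    endloop
  endfacet
endsolid part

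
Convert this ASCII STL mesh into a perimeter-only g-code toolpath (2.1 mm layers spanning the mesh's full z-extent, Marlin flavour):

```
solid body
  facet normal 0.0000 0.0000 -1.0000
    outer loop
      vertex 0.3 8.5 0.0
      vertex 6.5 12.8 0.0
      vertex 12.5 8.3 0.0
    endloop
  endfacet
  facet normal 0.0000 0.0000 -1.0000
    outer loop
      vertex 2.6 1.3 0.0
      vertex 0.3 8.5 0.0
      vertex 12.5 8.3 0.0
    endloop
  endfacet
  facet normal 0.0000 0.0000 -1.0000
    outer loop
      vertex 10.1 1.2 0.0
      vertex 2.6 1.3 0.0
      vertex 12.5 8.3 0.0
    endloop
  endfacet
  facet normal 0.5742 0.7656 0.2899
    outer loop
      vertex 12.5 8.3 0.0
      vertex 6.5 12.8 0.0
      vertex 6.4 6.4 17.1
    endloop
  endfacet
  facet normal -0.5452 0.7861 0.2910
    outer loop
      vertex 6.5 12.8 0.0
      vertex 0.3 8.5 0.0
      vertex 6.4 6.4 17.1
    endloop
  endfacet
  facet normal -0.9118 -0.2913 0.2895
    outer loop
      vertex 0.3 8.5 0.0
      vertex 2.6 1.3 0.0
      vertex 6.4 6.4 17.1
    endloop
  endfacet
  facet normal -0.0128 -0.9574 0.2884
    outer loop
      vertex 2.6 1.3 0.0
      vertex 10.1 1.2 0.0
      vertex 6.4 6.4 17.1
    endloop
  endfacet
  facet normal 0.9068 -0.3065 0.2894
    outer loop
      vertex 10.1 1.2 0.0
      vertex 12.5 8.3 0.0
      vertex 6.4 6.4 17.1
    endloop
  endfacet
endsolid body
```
; perimeter-only toolpath
G21 ; units = mm
G90 ; absolute positioning
G28 ; home
; layer 1
G0 Z2.1
G0 X11.7 Y8.1
G1 X6.5 Y12.0
G1 X1.1 Y8.2
G1 X3.1 Y1.9
G1 X9.6 Y1.9
G1 X11.7 Y8.1
; layer 2
G0 Z4.3
G0 X11.0 Y7.8
G1 X6.5 Y11.2
G1 X1.8 Y8.0
G1 X3.6 Y2.6
G1 X9.2 Y2.5
G1 X11.0 Y7.8
; layer 3
G0 Z6.4
G0 X10.2 Y7.6
G1 X6.5 Y10.4
G1 X2.6 Y7.7
G1 X4.0 Y3.2
G1 X8.7 Y3.2
G1 X10.2 Y7.6
; layer 4
G0 Z8.6
G0 X9.4 Y7.4
G1 X6.5 Y9.6
G1 X3.4 Y7.5
G1 X4.5 Y3.9
G1 X8.2 Y3.8
G1 X9.4 Y7.4
; layer 5
G0 Z10.7
G0 X8.7 Y7.1
G1 X6.4 Y8.8
G1 X4.1 Y7.2
G1 X5.0 Y4.5
G1 X7.8 Y4.5
G1 X8.7 Y7.1
; layer 6
G0 Z12.8
G0 X7.9 Y6.9
G1 X6.4 Y8.0
G1 X4.9 Y6.9
G1 X5.5 Y5.1
G1 X7.3 Y5.1
G1 X7.9 Y6.9
; layer 7
G0 Z15.0
G0 X7.2 Y6.6
G1 X6.4 Y7.2
G1 X5.6 Y6.7
G1 X5.9 Y5.8
G1 X6.9 Y5.8
G1 X7.2 Y6.6
M2 ; end

The solid is a regular 5-sided pyramid, base circumscribed radius ≈ 6.4 mm, apex at z ≈ 17.1 mm. Slicing at Δz = 2.1 mm — 8 equal slices spanning the solid's height, so layer i sits at z = i·h/8 — gives 7 non-empty perimeters. Each is a 5-segment closed polygon; G0 lifts to the layer z and rapids to the start vertex, then G1 traces the edges. The cross-section shrinks linearly with z (the slice at the apex is degenerate and omitted).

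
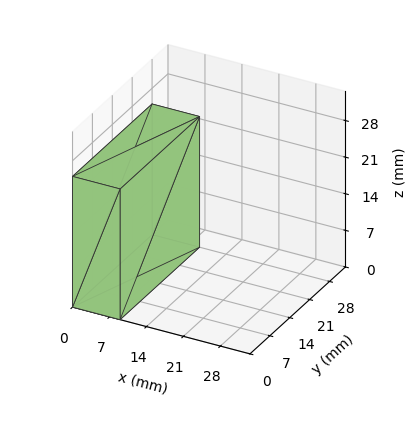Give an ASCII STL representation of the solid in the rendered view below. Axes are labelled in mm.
Reading the render: the shape is a rectangular box, roughly 9 × 28 mm footprint and 25 mm tall (dimensions read to the nearest mm from the axis ticks). For the STL, each face is triangulated and given an outward normal.

solid part
  facet normal 0.0000 0.0000 -1.0000
    outer loop
      vertex 9.00 28.00 0.00
      vertex 9.00 0.00 0.00
      vertex 0.00 0.00 0.00
    endloop
  endfacet
  facet normal 0.0000 0.0000 -1.0000
    outer loop
      vertex 0.00 28.00 0.00
      vertex 9.00 28.00 0.00
      vertex 0.00 0.00 0.00
    endloop
  endfacet
  facet normal 0.0000 0.0000 1.0000
    outer loop
      vertex 0.00 0.00 25.00
      vertex 9.00 0.00 25.00
      vertex 9.00 28.00 25.00
    endloop
  endfacet
  facet normal 0.0000 0.0000 1.0000
    outer loop
      vertex 0.00 0.00 25.00
      vertex 9.00 28.00 25.00
      vertex 0.00 28.00 25.00
    endloop
  endfacet
  facet normal 0.0000 -1.0000 0.0000
    outer loop
      vertex 0.00 0.00 0.00
      vertex 9.00 0.00 0.00
      vertex 9.00 0.00 25.00
    endloop
  endfacet
  facet normal 0.0000 -1.0000 0.0000
    outer loop
      vertex 0.00 0.00 0.00
      vertex 9.00 0.00 25.00
      vertex 0.00 0.00 25.00
    endloop
  endfacet
  facet normal 0.0000 1.0000 0.0000
    outer loop
      vertex 9.00 28.00 25.00
      vertex 9.00 28.00 0.00
      vertex 0.00 28.00 0.00
    endloop
  endfacet
  facet normal 0.0000 1.0000 0.0000
    outer loop
      vertex 0.00 28.00 25.00
      vertex 9.00 28.00 25.00
      vertex 0.00 28.00 0.00
    endloop
  endfacet
  facet normal -1.0000 0.0000 0.0000
    outer loop
      vertex 0.00 28.00 25.00
      vertex 0.00 28.00 0.00
      vertex 0.00 0.00 0.00
    endloop
  endfacet
  facet normal -1.0000 0.0000 0.0000
    outer loop
      vertex 0.00 0.00 25.00
      vertex 0.00 28.00 25.00
      vertex 0.00 0.00 0.00
    endloop
  endfacet
  facet normal 1.0000 0.0000 0.0000
    outer loop
      vertex 9.00 0.00 0.00
      vertex 9.00 28.00 0.00
      vertex 9.00 28.00 25.00
    endloop
  endfacet
  facet normal 1.0000 0.0000 0.0000
    outer loop
      vertex 9.00 0.00 0.00
      vertex 9.00 28.00 25.00
      vertex 9.00 0.00 25.00
    endloop
  endfacet
endsolid part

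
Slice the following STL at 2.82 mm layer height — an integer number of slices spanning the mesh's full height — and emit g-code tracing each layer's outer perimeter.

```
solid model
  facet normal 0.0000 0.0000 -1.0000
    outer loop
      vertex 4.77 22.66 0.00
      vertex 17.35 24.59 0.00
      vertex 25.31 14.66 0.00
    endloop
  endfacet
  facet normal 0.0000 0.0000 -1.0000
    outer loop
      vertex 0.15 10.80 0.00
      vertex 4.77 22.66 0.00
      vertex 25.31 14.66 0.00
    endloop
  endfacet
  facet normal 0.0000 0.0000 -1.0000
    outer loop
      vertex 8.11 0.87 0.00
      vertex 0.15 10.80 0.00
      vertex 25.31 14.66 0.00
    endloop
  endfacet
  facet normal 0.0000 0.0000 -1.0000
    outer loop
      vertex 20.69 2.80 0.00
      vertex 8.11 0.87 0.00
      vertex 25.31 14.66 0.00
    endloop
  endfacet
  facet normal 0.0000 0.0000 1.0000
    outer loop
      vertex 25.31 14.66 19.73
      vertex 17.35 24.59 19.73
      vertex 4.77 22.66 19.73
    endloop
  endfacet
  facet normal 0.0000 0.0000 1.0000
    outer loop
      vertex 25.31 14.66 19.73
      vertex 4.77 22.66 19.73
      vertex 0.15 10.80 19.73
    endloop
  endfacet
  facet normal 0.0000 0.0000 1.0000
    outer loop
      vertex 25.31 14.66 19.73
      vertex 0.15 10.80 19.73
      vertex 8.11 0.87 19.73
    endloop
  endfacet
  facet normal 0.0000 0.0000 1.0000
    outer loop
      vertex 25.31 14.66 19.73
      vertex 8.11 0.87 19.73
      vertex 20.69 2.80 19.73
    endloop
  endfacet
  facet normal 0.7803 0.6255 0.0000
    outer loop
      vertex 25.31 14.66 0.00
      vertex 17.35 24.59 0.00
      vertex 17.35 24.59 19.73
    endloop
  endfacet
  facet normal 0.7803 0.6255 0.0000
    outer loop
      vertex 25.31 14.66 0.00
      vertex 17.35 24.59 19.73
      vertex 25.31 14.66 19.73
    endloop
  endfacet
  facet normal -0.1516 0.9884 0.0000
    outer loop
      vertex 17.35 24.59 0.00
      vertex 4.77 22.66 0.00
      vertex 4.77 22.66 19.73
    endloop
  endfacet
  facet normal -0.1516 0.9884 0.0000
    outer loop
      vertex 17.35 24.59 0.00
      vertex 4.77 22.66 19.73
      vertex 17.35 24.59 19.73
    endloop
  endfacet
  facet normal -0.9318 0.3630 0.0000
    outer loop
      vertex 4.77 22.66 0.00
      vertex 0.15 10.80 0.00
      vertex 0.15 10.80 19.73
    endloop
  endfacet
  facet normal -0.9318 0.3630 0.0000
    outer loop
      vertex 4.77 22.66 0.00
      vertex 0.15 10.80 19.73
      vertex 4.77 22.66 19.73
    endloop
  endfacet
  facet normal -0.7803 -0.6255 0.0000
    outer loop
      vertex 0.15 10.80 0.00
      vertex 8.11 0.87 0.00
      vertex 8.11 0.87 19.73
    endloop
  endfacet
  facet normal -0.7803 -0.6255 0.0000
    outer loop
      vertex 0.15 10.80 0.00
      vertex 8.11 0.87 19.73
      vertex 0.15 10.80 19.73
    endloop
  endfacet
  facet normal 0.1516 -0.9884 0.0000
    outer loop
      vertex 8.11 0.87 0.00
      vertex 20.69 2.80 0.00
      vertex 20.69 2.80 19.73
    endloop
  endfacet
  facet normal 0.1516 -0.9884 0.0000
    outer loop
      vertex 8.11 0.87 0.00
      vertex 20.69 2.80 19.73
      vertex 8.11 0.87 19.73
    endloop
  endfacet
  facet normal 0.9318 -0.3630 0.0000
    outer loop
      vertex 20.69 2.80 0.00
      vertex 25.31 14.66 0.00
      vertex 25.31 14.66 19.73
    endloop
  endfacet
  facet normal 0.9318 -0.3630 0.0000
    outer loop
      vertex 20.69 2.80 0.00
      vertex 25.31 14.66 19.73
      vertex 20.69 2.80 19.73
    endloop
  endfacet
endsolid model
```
; perimeter-only toolpath
G21 ; units = mm
G90 ; absolute positioning
G28 ; home
; layer 1
G0 Z2.82
G0 X25.31 Y14.66
G1 X17.35 Y24.59
G1 X4.77 Y22.66
G1 X0.15 Y10.80
G1 X8.11 Y0.87
G1 X20.69 Y2.80
G1 X25.31 Y14.66
; layer 2
G0 Z5.64
G0 X25.31 Y14.66
G1 X17.35 Y24.59
G1 X4.77 Y22.66
G1 X0.15 Y10.80
G1 X8.11 Y0.87
G1 X20.69 Y2.80
G1 X25.31 Y14.66
; layer 3
G0 Z8.46
G0 X25.31 Y14.66
G1 X17.35 Y24.59
G1 X4.77 Y22.66
G1 X0.15 Y10.80
G1 X8.11 Y0.87
G1 X20.69 Y2.80
G1 X25.31 Y14.66
; layer 4
G0 Z11.27
G0 X25.31 Y14.66
G1 X17.35 Y24.59
G1 X4.77 Y22.66
G1 X0.15 Y10.80
G1 X8.11 Y0.87
G1 X20.69 Y2.80
G1 X25.31 Y14.66
; layer 5
G0 Z14.09
G0 X25.31 Y14.66
G1 X17.35 Y24.59
G1 X4.77 Y22.66
G1 X0.15 Y10.80
G1 X8.11 Y0.87
G1 X20.69 Y2.80
G1 X25.31 Y14.66
; layer 6
G0 Z16.91
G0 X25.31 Y14.66
G1 X17.35 Y24.59
G1 X4.77 Y22.66
G1 X0.15 Y10.80
G1 X8.11 Y0.87
G1 X20.69 Y2.80
G1 X25.31 Y14.66
; layer 7
G0 Z19.73
G0 X25.31 Y14.66
G1 X17.35 Y24.59
G1 X4.77 Y22.66
G1 X0.15 Y10.80
G1 X8.11 Y0.87
G1 X20.69 Y2.80
G1 X25.31 Y14.66
M2 ; end

The solid is a regular 6-sided prism (a cylinder approximated with 6 flat sides), circumscribed radius ≈ 12.7 mm, height ≈ 19.7 mm. Slicing at Δz = 2.82 mm — 7 equal slices spanning the solid's height, so layer i sits at z = i·h/7 — gives 7 non-empty perimeters. Each is a 6-segment closed polygon; G0 lifts to the layer z and rapids to the start vertex, then G1 traces the edges.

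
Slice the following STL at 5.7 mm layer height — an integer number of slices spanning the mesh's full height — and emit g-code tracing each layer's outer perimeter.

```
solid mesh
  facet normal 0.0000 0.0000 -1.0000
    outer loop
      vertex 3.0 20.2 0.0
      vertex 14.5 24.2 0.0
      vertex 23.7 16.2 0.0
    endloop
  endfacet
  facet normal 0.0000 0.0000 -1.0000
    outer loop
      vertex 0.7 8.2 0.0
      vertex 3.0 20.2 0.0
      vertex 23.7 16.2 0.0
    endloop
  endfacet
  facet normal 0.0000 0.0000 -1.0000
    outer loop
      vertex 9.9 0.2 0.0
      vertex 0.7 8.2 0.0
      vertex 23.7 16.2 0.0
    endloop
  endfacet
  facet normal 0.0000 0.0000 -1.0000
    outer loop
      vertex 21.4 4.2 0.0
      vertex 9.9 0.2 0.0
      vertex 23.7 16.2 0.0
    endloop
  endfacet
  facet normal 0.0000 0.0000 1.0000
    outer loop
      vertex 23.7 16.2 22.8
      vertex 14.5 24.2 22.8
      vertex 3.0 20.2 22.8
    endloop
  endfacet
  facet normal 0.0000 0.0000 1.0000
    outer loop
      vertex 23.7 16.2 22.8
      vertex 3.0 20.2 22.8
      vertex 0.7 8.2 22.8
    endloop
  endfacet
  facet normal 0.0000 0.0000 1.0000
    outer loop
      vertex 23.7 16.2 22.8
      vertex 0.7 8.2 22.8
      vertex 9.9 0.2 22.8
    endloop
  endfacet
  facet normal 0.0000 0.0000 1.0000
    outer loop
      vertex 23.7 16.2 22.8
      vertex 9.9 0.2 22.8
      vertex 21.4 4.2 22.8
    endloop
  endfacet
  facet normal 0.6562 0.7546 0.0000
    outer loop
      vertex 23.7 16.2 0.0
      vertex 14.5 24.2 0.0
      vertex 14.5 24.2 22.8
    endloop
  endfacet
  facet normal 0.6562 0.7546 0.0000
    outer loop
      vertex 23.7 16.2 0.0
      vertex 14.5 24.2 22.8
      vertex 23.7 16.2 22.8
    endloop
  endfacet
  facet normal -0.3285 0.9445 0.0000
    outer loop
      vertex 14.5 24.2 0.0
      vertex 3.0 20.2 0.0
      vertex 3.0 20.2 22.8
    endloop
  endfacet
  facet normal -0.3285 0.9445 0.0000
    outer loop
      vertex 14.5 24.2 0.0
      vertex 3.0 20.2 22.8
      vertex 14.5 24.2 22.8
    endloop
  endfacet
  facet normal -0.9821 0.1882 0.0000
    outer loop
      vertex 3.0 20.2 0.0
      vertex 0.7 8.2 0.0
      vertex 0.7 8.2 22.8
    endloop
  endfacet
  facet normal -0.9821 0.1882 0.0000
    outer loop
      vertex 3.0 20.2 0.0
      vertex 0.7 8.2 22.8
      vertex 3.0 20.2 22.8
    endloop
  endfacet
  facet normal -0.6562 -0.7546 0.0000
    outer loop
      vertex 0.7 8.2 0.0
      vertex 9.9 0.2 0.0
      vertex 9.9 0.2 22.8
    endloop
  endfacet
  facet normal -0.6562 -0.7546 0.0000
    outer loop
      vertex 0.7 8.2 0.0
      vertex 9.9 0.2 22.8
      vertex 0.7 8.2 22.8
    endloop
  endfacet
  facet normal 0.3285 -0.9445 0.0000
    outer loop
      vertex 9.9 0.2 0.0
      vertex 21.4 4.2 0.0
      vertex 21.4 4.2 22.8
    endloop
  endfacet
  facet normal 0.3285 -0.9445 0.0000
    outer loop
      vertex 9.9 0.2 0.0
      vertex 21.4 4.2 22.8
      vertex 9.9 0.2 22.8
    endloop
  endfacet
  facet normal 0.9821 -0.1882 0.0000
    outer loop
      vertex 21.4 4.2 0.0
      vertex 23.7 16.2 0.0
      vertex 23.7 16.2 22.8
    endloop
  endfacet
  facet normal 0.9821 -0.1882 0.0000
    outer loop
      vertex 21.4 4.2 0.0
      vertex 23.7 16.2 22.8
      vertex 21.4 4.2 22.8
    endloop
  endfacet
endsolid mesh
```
; perimeter-only toolpath
G21 ; units = mm
G90 ; absolute positioning
G28 ; home
; layer 1
G0 Z5.7
G0 X23.7 Y16.2
G1 X14.5 Y24.2
G1 X3.0 Y20.2
G1 X0.7 Y8.2
G1 X9.9 Y0.2
G1 X21.4 Y4.2
G1 X23.7 Y16.2
; layer 2
G0 Z11.4
G0 X23.7 Y16.2
G1 X14.5 Y24.2
G1 X3.0 Y20.2
G1 X0.7 Y8.2
G1 X9.9 Y0.2
G1 X21.4 Y4.2
G1 X23.7 Y16.2
; layer 3
G0 Z17.1
G0 X23.7 Y16.2
G1 X14.5 Y24.2
G1 X3.0 Y20.2
G1 X0.7 Y8.2
G1 X9.9 Y0.2
G1 X21.4 Y4.2
G1 X23.7 Y16.2
; layer 4
G0 Z22.8
G0 X23.7 Y16.2
G1 X14.5 Y24.2
G1 X3.0 Y20.2
G1 X0.7 Y8.2
G1 X9.9 Y0.2
G1 X21.4 Y4.2
G1 X23.7 Y16.2
M2 ; end

The solid is a regular 6-sided prism (a cylinder approximated with 6 flat sides), circumscribed radius ≈ 12.2 mm, height ≈ 22.8 mm. Slicing at Δz = 5.7 mm — 4 equal slices spanning the solid's height, so layer i sits at z = i·h/4 — gives 4 non-empty perimeters. Each is a 6-segment closed polygon; G0 lifts to the layer z and rapids to the start vertex, then G1 traces the edges.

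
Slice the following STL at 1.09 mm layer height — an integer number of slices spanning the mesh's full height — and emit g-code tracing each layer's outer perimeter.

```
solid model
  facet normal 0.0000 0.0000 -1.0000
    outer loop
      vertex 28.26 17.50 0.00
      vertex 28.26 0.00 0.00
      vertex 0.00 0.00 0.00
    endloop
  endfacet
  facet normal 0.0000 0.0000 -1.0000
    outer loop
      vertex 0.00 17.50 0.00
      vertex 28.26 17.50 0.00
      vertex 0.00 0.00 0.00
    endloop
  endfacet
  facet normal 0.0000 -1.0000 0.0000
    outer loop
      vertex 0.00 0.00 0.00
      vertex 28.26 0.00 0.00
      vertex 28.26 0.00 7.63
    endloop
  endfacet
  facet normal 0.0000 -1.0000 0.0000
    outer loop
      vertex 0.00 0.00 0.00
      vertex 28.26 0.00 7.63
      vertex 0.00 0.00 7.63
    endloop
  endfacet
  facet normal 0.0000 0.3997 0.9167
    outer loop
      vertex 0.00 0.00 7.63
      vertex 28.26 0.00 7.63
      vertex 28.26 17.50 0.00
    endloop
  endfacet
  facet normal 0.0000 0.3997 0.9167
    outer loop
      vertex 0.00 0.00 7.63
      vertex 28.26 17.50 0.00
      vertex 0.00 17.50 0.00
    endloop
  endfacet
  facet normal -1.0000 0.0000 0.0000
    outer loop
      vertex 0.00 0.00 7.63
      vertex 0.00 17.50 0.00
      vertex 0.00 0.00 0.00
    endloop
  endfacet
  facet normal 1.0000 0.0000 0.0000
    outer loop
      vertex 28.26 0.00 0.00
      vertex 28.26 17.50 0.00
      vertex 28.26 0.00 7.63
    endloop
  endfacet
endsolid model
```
; perimeter-only toolpath
G21 ; units = mm
G90 ; absolute positioning
G28 ; home
; layer 1
G0 Z1.09
G0 X0.00 Y0.00
G1 X28.26 Y0.00
G1 X28.26 Y15.00
G1 X0.00 Y15.00
G1 X0.00 Y0.00
; layer 2
G0 Z2.18
G0 X0.00 Y0.00
G1 X28.26 Y0.00
G1 X28.26 Y12.50
G1 X0.00 Y12.50
G1 X0.00 Y0.00
; layer 3
G0 Z3.27
G0 X0.00 Y0.00
G1 X28.26 Y0.00
G1 X28.26 Y10.00
G1 X0.00 Y10.00
G1 X0.00 Y0.00
; layer 4
G0 Z4.36
G0 X0.00 Y0.00
G1 X28.26 Y0.00
G1 X28.26 Y7.50
G1 X0.00 Y7.50
G1 X0.00 Y0.00
; layer 5
G0 Z5.45
G0 X0.00 Y0.00
G1 X28.26 Y0.00
G1 X28.26 Y5.00
G1 X0.00 Y5.00
G1 X0.00 Y0.00
; layer 6
G0 Z6.54
G0 X0.00 Y0.00
G1 X28.26 Y0.00
G1 X28.26 Y2.50
G1 X0.00 Y2.50
G1 X0.00 Y0.00
M2 ; end

The solid is a wedge (ramp): 28.3 × 17.5 mm base, rising to 7.63 mm along the y=0 edge and sloping linearly to z=0 at y=17.5. Slicing at Δz = 1.09 mm — 7 equal slices spanning the solid's height, so layer i sits at z = i·h/7 — gives 6 non-empty perimeters. Each is a 4-segment closed polygon; G0 lifts to the layer z and rapids to the start vertex, then G1 traces the edges. The cross-section shrinks linearly with z (the slice at the apex is degenerate and omitted).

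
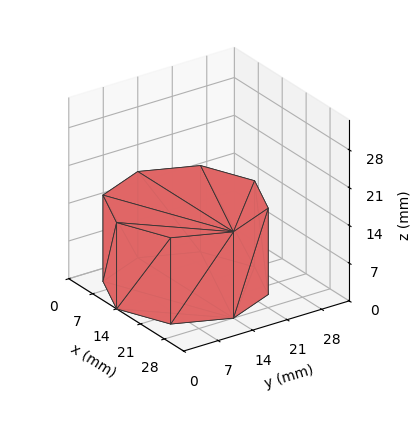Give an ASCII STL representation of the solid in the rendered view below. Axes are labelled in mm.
Reading the render: the shape is a regular 8-sided prism (a cylinder approximated with 8 flat sides), circumscribed radius ≈ 14 mm, height ≈ 16 mm (dimensions read to the nearest mm from the axis ticks). For the STL, each face is triangulated and given an outward normal.

solid part
  facet normal 0.0000 0.0000 -1.0000
    outer loop
      vertex 14.0 28.0 0.0
      vertex 23.9 23.9 0.0
      vertex 28.0 14.0 0.0
    endloop
  endfacet
  facet normal 0.0000 0.0000 -1.0000
    outer loop
      vertex 4.1 23.9 0.0
      vertex 14.0 28.0 0.0
      vertex 28.0 14.0 0.0
    endloop
  endfacet
  facet normal 0.0000 0.0000 -1.0000
    outer loop
      vertex 0.0 14.0 0.0
      vertex 4.1 23.9 0.0
      vertex 28.0 14.0 0.0
    endloop
  endfacet
  facet normal 0.0000 0.0000 -1.0000
    outer loop
      vertex 4.1 4.1 0.0
      vertex 0.0 14.0 0.0
      vertex 28.0 14.0 0.0
    endloop
  endfacet
  facet normal 0.0000 0.0000 -1.0000
    outer loop
      vertex 14.0 0.0 0.0
      vertex 4.1 4.1 0.0
      vertex 28.0 14.0 0.0
    endloop
  endfacet
  facet normal 0.0000 0.0000 -1.0000
    outer loop
      vertex 23.9 4.1 0.0
      vertex 14.0 0.0 0.0
      vertex 28.0 14.0 0.0
    endloop
  endfacet
  facet normal 0.0000 0.0000 1.0000
    outer loop
      vertex 28.0 14.0 16.0
      vertex 23.9 23.9 16.0
      vertex 14.0 28.0 16.0
    endloop
  endfacet
  facet normal 0.0000 0.0000 1.0000
    outer loop
      vertex 28.0 14.0 16.0
      vertex 14.0 28.0 16.0
      vertex 4.1 23.9 16.0
    endloop
  endfacet
  facet normal 0.0000 0.0000 1.0000
    outer loop
      vertex 28.0 14.0 16.0
      vertex 4.1 23.9 16.0
      vertex 0.0 14.0 16.0
    endloop
  endfacet
  facet normal 0.0000 0.0000 1.0000
    outer loop
      vertex 28.0 14.0 16.0
      vertex 0.0 14.0 16.0
      vertex 4.1 4.1 16.0
    endloop
  endfacet
  facet normal 0.0000 0.0000 1.0000
    outer loop
      vertex 28.0 14.0 16.0
      vertex 4.1 4.1 16.0
      vertex 14.0 0.0 16.0
    endloop
  endfacet
  facet normal 0.0000 0.0000 1.0000
    outer loop
      vertex 28.0 14.0 16.0
      vertex 14.0 0.0 16.0
      vertex 23.9 4.1 16.0
    endloop
  endfacet
  facet normal 0.9239 0.3826 0.0000
    outer loop
      vertex 28.0 14.0 0.0
      vertex 23.9 23.9 0.0
      vertex 23.9 23.9 16.0
    endloop
  endfacet
  facet normal 0.9239 0.3826 0.0000
    outer loop
      vertex 28.0 14.0 0.0
      vertex 23.9 23.9 16.0
      vertex 28.0 14.0 16.0
    endloop
  endfacet
  facet normal 0.3826 0.9239 0.0000
    outer loop
      vertex 23.9 23.9 0.0
      vertex 14.0 28.0 0.0
      vertex 14.0 28.0 16.0
    endloop
  endfacet
  facet normal 0.3826 0.9239 0.0000
    outer loop
      vertex 23.9 23.9 0.0
      vertex 14.0 28.0 16.0
      vertex 23.9 23.9 16.0
    endloop
  endfacet
  facet normal -0.3826 0.9239 0.0000
    outer loop
      vertex 14.0 28.0 0.0
      vertex 4.1 23.9 0.0
      vertex 4.1 23.9 16.0
    endloop
  endfacet
  facet normal -0.3826 0.9239 0.0000
    outer loop
      vertex 14.0 28.0 0.0
      vertex 4.1 23.9 16.0
      vertex 14.0 28.0 16.0
    endloop
  endfacet
  facet normal -0.9239 0.3826 0.0000
    outer loop
      vertex 4.1 23.9 0.0
      vertex 0.0 14.0 0.0
      vertex 0.0 14.0 16.0
    endloop
  endfacet
  facet normal -0.9239 0.3826 0.0000
    outer loop
      vertex 4.1 23.9 0.0
      vertex 0.0 14.0 16.0
      vertex 4.1 23.9 16.0
    endloop
  endfacet
  facet normal -0.9239 -0.3826 0.0000
    outer loop
      vertex 0.0 14.0 0.0
      vertex 4.1 4.1 0.0
      vertex 4.1 4.1 16.0
    endloop
  endfacet
  facet normal -0.9239 -0.3826 0.0000
    outer loop
      vertex 0.0 14.0 0.0
      vertex 4.1 4.1 16.0
      vertex 0.0 14.0 16.0
    endloop
  endfacet
  facet normal -0.3826 -0.9239 0.0000
    outer loop
      vertex 4.1 4.1 0.0
      vertex 14.0 0.0 0.0
      vertex 14.0 0.0 16.0
    endloop
  endfacet
  facet normal -0.3826 -0.9239 0.0000
    outer loop
      vertex 4.1 4.1 0.0
      vertex 14.0 0.0 16.0
      vertex 4.1 4.1 16.0
    endloop
  endfacet
  facet normal 0.3826 -0.9239 0.0000
    outer loop
      vertex 14.0 0.0 0.0
      vertex 23.9 4.1 0.0
      vertex 23.9 4.1 16.0
    endloop
  endfacet
  facet normal 0.3826 -0.9239 0.0000
    outer loop
      vertex 14.0 0.0 0.0
      vertex 23.9 4.1 16.0
      vertex 14.0 0.0 16.0
    endloop
  endfacet
  facet normal 0.9239 -0.3826 0.0000
    outer loop
      vertex 23.9 4.1 0.0
      vertex 28.0 14.0 0.0
      vertex 28.0 14.0 16.0
    endloop
  endfacet
  facet normal 0.9239 -0.3826 0.0000
    outer loop
      vertex 23.9 4.1 0.0
      vertex 28.0 14.0 16.0
      vertex 23.9 4.1 16.0
    endloop
  endfacet
endsolid part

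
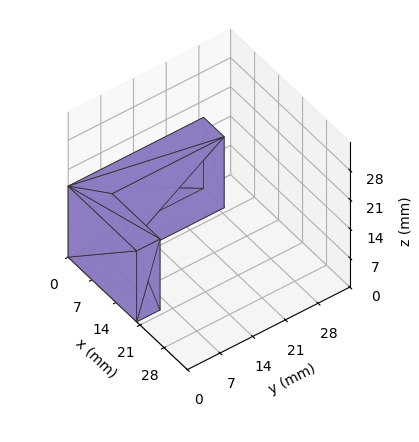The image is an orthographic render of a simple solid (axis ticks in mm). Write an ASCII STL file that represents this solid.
Reading the render: the shape is an L-shaped prism: outer 20 × 29 mm, arm thicknesses ≈ 5 mm (horizontal) and 6 mm (vertical), extruded 17 mm in z (dimensions read to the nearest mm from the axis ticks). For the STL, each face is triangulated and given an outward normal.

solid part
  facet normal 0.0000 0.0000 -1.0000
    outer loop
      vertex 20.00 5.00 0.00
      vertex 20.00 0.00 0.00
      vertex 0.00 0.00 0.00
    endloop
  endfacet
  facet normal 0.0000 0.0000 -1.0000
    outer loop
      vertex 6.00 5.00 0.00
      vertex 20.00 5.00 0.00
      vertex 0.00 0.00 0.00
    endloop
  endfacet
  facet normal 0.0000 0.0000 -1.0000
    outer loop
      vertex 6.00 29.00 0.00
      vertex 6.00 5.00 0.00
      vertex 0.00 0.00 0.00
    endloop
  endfacet
  facet normal 0.0000 0.0000 -1.0000
    outer loop
      vertex 0.00 29.00 0.00
      vertex 6.00 29.00 0.00
      vertex 0.00 0.00 0.00
    endloop
  endfacet
  facet normal 0.0000 0.0000 1.0000
    outer loop
      vertex 0.00 0.00 17.00
      vertex 20.00 0.00 17.00
      vertex 20.00 5.00 17.00
    endloop
  endfacet
  facet normal 0.0000 0.0000 1.0000
    outer loop
      vertex 0.00 0.00 17.00
      vertex 20.00 5.00 17.00
      vertex 6.00 5.00 17.00
    endloop
  endfacet
  facet normal 0.0000 0.0000 1.0000
    outer loop
      vertex 0.00 0.00 17.00
      vertex 6.00 5.00 17.00
      vertex 6.00 29.00 17.00
    endloop
  endfacet
  facet normal 0.0000 0.0000 1.0000
    outer loop
      vertex 0.00 0.00 17.00
      vertex 6.00 29.00 17.00
      vertex 0.00 29.00 17.00
    endloop
  endfacet
  facet normal 0.0000 -1.0000 0.0000
    outer loop
      vertex 0.00 0.00 0.00
      vertex 20.00 0.00 0.00
      vertex 20.00 0.00 17.00
    endloop
  endfacet
  facet normal 0.0000 -1.0000 0.0000
    outer loop
      vertex 0.00 0.00 0.00
      vertex 20.00 0.00 17.00
      vertex 0.00 0.00 17.00
    endloop
  endfacet
  facet normal 1.0000 0.0000 0.0000
    outer loop
      vertex 20.00 0.00 0.00
      vertex 20.00 5.00 0.00
      vertex 20.00 5.00 17.00
    endloop
  endfacet
  facet normal 1.0000 0.0000 0.0000
    outer loop
      vertex 20.00 0.00 0.00
      vertex 20.00 5.00 17.00
      vertex 20.00 0.00 17.00
    endloop
  endfacet
  facet normal 0.0000 1.0000 0.0000
    outer loop
      vertex 20.00 5.00 0.00
      vertex 6.00 5.00 0.00
      vertex 6.00 5.00 17.00
    endloop
  endfacet
  facet normal 0.0000 1.0000 0.0000
    outer loop
      vertex 20.00 5.00 0.00
      vertex 6.00 5.00 17.00
      vertex 20.00 5.00 17.00
    endloop
  endfacet
  facet normal 1.0000 0.0000 0.0000
    outer loop
      vertex 6.00 5.00 0.00
      vertex 6.00 29.00 0.00
      vertex 6.00 29.00 17.00
    endloop
  endfacet
  facet normal 1.0000 0.0000 0.0000
    outer loop
      vertex 6.00 5.00 0.00
      vertex 6.00 29.00 17.00
      vertex 6.00 5.00 17.00
    endloop
  endfacet
  facet normal 0.0000 1.0000 0.0000
    outer loop
      vertex 6.00 29.00 0.00
      vertex 0.00 29.00 0.00
      vertex 0.00 29.00 17.00
    endloop
  endfacet
  facet normal 0.0000 1.0000 0.0000
    outer loop
      vertex 6.00 29.00 0.00
      vertex 0.00 29.00 17.00
      vertex 6.00 29.00 17.00
    endloop
  endfacet
  facet normal -1.0000 0.0000 0.0000
    outer loop
      vertex 0.00 29.00 0.00
      vertex 0.00 0.00 0.00
      vertex 0.00 0.00 17.00
    endloop
  endfacet
  facet normal -1.0000 0.0000 0.0000
    outer loop
      vertex 0.00 29.00 0.00
      vertex 0.00 0.00 17.00
      vertex 0.00 29.00 17.00
    endloop
  endfacet
endsolid part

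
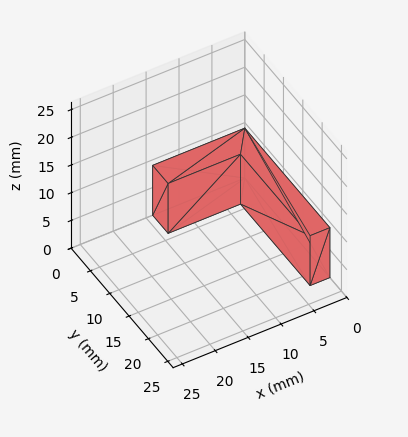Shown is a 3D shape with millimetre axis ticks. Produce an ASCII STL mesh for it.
Reading the render: the shape is an L-shaped prism: outer 14 × 22 mm, arm thicknesses ≈ 4 mm (horizontal) and 3 mm (vertical), extruded 9 mm in z (dimensions read to the nearest mm from the axis ticks). For the STL, each face is triangulated and given an outward normal.

solid part
  facet normal 0.0000 0.0000 -1.0000
    outer loop
      vertex 14.000 4.000 0.000
      vertex 14.000 0.000 0.000
      vertex 0.000 0.000 0.000
    endloop
  endfacet
  facet normal 0.0000 0.0000 -1.0000
    outer loop
      vertex 3.000 4.000 0.000
      vertex 14.000 4.000 0.000
      vertex 0.000 0.000 0.000
    endloop
  endfacet
  facet normal 0.0000 0.0000 -1.0000
    outer loop
      vertex 3.000 22.000 0.000
      vertex 3.000 4.000 0.000
      vertex 0.000 0.000 0.000
    endloop
  endfacet
  facet normal 0.0000 0.0000 -1.0000
    outer loop
      vertex 0.000 22.000 0.000
      vertex 3.000 22.000 0.000
      vertex 0.000 0.000 0.000
    endloop
  endfacet
  facet normal 0.0000 0.0000 1.0000
    outer loop
      vertex 0.000 0.000 9.000
      vertex 14.000 0.000 9.000
      vertex 14.000 4.000 9.000
    endloop
  endfacet
  facet normal 0.0000 0.0000 1.0000
    outer loop
      vertex 0.000 0.000 9.000
      vertex 14.000 4.000 9.000
      vertex 3.000 4.000 9.000
    endloop
  endfacet
  facet normal 0.0000 0.0000 1.0000
    outer loop
      vertex 0.000 0.000 9.000
      vertex 3.000 4.000 9.000
      vertex 3.000 22.000 9.000
    endloop
  endfacet
  facet normal 0.0000 0.0000 1.0000
    outer loop
      vertex 0.000 0.000 9.000
      vertex 3.000 22.000 9.000
      vertex 0.000 22.000 9.000
    endloop
  endfacet
  facet normal 0.0000 -1.0000 0.0000
    outer loop
      vertex 0.000 0.000 0.000
      vertex 14.000 0.000 0.000
      vertex 14.000 0.000 9.000
    endloop
  endfacet
  facet normal 0.0000 -1.0000 0.0000
    outer loop
      vertex 0.000 0.000 0.000
      vertex 14.000 0.000 9.000
      vertex 0.000 0.000 9.000
    endloop
  endfacet
  facet normal 1.0000 0.0000 0.0000
    outer loop
      vertex 14.000 0.000 0.000
      vertex 14.000 4.000 0.000
      vertex 14.000 4.000 9.000
    endloop
  endfacet
  facet normal 1.0000 0.0000 0.0000
    outer loop
      vertex 14.000 0.000 0.000
      vertex 14.000 4.000 9.000
      vertex 14.000 0.000 9.000
    endloop
  endfacet
  facet normal 0.0000 1.0000 0.0000
    outer loop
      vertex 14.000 4.000 0.000
      vertex 3.000 4.000 0.000
      vertex 3.000 4.000 9.000
    endloop
  endfacet
  facet normal 0.0000 1.0000 0.0000
    outer loop
      vertex 14.000 4.000 0.000
      vertex 3.000 4.000 9.000
      vertex 14.000 4.000 9.000
    endloop
  endfacet
  facet normal 1.0000 0.0000 0.0000
    outer loop
      vertex 3.000 4.000 0.000
      vertex 3.000 22.000 0.000
      vertex 3.000 22.000 9.000
    endloop
  endfacet
  facet normal 1.0000 0.0000 0.0000
    outer loop
      vertex 3.000 4.000 0.000
      vertex 3.000 22.000 9.000
      vertex 3.000 4.000 9.000
    endloop
  endfacet
  facet normal 0.0000 1.0000 0.0000
    outer loop
      vertex 3.000 22.000 0.000
      vertex 0.000 22.000 0.000
      vertex 0.000 22.000 9.000
    endloop
  endfacet
  facet normal 0.0000 1.0000 0.0000
    outer loop
      vertex 3.000 22.000 0.000
      vertex 0.000 22.000 9.000
      vertex 3.000 22.000 9.000
    endloop
  endfacet
  facet normal -1.0000 0.0000 0.0000
    outer loop
      vertex 0.000 22.000 0.000
      vertex 0.000 0.000 0.000
      vertex 0.000 0.000 9.000
    endloop
  endfacet
  facet normal -1.0000 0.0000 0.0000
    outer loop
      vertex 0.000 22.000 0.000
      vertex 0.000 0.000 9.000
      vertex 0.000 22.000 9.000
    endloop
  endfacet
endsolid part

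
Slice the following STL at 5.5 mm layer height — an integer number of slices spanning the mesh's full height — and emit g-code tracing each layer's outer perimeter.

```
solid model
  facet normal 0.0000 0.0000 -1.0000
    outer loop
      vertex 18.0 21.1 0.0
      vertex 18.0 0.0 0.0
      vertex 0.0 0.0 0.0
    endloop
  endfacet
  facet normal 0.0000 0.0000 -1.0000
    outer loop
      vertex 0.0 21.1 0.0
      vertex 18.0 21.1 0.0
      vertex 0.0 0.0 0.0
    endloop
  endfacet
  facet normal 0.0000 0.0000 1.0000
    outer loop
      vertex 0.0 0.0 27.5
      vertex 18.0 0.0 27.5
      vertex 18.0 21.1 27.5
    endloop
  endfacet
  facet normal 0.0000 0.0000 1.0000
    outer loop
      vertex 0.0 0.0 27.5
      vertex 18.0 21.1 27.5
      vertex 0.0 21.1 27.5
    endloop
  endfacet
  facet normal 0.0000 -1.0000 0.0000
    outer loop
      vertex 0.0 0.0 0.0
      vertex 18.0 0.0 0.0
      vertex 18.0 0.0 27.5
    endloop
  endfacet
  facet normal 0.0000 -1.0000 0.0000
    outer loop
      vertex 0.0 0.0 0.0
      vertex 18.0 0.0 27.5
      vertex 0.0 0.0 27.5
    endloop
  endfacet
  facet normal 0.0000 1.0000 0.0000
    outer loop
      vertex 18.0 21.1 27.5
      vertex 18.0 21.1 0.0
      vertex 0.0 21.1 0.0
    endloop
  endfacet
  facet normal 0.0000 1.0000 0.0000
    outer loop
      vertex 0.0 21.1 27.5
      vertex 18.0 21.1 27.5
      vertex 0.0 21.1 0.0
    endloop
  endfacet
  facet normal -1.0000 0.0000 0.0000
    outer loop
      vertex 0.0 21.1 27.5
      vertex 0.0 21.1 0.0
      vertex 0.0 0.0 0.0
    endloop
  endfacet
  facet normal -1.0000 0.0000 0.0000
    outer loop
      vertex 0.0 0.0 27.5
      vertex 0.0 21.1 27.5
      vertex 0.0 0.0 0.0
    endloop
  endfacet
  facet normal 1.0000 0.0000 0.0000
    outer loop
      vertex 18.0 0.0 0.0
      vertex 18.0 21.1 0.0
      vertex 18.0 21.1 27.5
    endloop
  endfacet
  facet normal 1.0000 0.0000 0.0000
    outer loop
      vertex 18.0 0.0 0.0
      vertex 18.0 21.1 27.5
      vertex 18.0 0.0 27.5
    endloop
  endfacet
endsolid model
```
; perimeter-only toolpath
G21 ; units = mm
G90 ; absolute positioning
G28 ; home
; layer 1
G0 Z5.5
G0 X0.0 Y0.0
G1 X18.0 Y0.0
G1 X18.0 Y21.1
G1 X0.0 Y21.1
G1 X0.0 Y0.0
; layer 2
G0 Z11.0
G0 X0.0 Y0.0
G1 X18.0 Y0.0
G1 X18.0 Y21.1
G1 X0.0 Y21.1
G1 X0.0 Y0.0
; layer 3
G0 Z16.5
G0 X0.0 Y0.0
G1 X18.0 Y0.0
G1 X18.0 Y21.1
G1 X0.0 Y21.1
G1 X0.0 Y0.0
; layer 4
G0 Z22.0
G0 X0.0 Y0.0
G1 X18.0 Y0.0
G1 X18.0 Y21.1
G1 X0.0 Y21.1
G1 X0.0 Y0.0
; layer 5
G0 Z27.5
G0 X0.0 Y0.0
G1 X18.0 Y0.0
G1 X18.0 Y21.1
G1 X0.0 Y21.1
G1 X0.0 Y0.0
M2 ; end

The solid is a rectangular box, roughly 18 × 21.1 mm footprint and 27.5 mm tall. Slicing at Δz = 5.5 mm — 5 equal slices spanning the solid's height, so layer i sits at z = i·h/5 — gives 5 non-empty perimeters. Each is a 4-segment closed polygon; G0 lifts to the layer z and rapids to the start vertex, then G1 traces the edges.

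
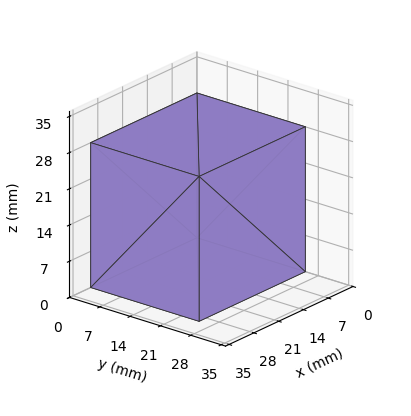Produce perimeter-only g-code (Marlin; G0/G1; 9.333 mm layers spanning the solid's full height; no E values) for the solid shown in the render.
Reading the render: the shape is a rectangular box, roughly 30 × 25 mm footprint and 28 mm tall (dimensions read to the nearest mm from the axis ticks). For the g-code, the solid's height is divided into equal slices at the stated Δz and each level perimeter traced with G1 moves after a G0 lift.

; perimeter-only toolpath
G21 ; units = mm
G90 ; absolute positioning
G28 ; home
; layer 1
G0 Z9.333
G0 X0.000 Y0.000
G1 X30.000 Y0.000
G1 X30.000 Y25.000
G1 X0.000 Y25.000
G1 X0.000 Y0.000
; layer 2
G0 Z18.667
G0 X0.000 Y0.000
G1 X30.000 Y0.000
G1 X30.000 Y25.000
G1 X0.000 Y25.000
G1 X0.000 Y0.000
; layer 3
G0 Z28.000
G0 X0.000 Y0.000
G1 X30.000 Y0.000
G1 X30.000 Y25.000
G1 X0.000 Y25.000
G1 X0.000 Y0.000
M2 ; end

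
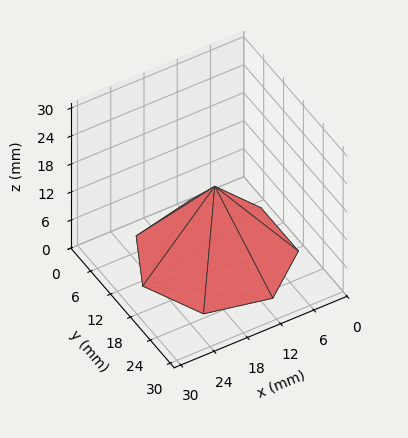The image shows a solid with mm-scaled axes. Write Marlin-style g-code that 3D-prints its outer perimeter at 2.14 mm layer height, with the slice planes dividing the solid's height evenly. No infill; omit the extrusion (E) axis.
Reading the render: the shape is a regular 7-sided pyramid, base circumscribed radius ≈ 13 mm, apex at z ≈ 15 mm (dimensions read to the nearest mm from the axis ticks). For the g-code, the solid's height is divided into equal slices at the stated Δz and each level perimeter traced with G1 moves after a G0 lift.

; perimeter-only toolpath
G21 ; units = mm
G90 ; absolute positioning
G28 ; home
; layer 1
G0 Z2.14
G0 X24.14 Y13.00
G1 X19.95 Y21.71
G1 X10.52 Y23.86
G1 X2.96 Y17.83
G1 X2.96 Y8.17
G1 X10.52 Y2.14
G1 X19.95 Y4.29
G1 X24.14 Y13.00
; layer 2
G0 Z4.29
G0 X22.29 Y13.00
G1 X18.79 Y20.26
G1 X10.94 Y22.05
G1 X4.64 Y17.03
G1 X4.64 Y8.97
G1 X10.94 Y3.95
G1 X18.79 Y5.74
G1 X22.29 Y13.00
; layer 3
G0 Z6.43
G0 X20.43 Y13.00
G1 X17.63 Y18.81
G1 X11.35 Y20.24
G1 X6.31 Y16.22
G1 X6.31 Y9.78
G1 X11.35 Y5.76
G1 X17.63 Y7.19
G1 X20.43 Y13.00
; layer 4
G0 Z8.57
G0 X18.57 Y13.00
G1 X16.48 Y17.35
G1 X11.76 Y18.43
G1 X7.98 Y15.42
G1 X7.98 Y10.58
G1 X11.76 Y7.57
G1 X16.48 Y8.65
G1 X18.57 Y13.00
; layer 5
G0 Z10.71
G0 X16.71 Y13.00
G1 X15.32 Y15.90
G1 X12.17 Y16.62
G1 X9.65 Y14.61
G1 X9.65 Y11.39
G1 X12.17 Y9.38
G1 X15.32 Y10.10
G1 X16.71 Y13.00
; layer 6
G0 Z12.86
G0 X14.86 Y13.00
G1 X14.16 Y14.45
G1 X12.59 Y14.81
G1 X11.33 Y13.81
G1 X11.33 Y12.19
G1 X12.59 Y11.19
G1 X14.16 Y11.55
G1 X14.86 Y13.00
M2 ; end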